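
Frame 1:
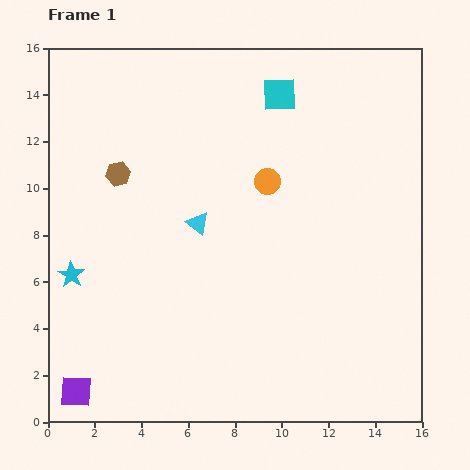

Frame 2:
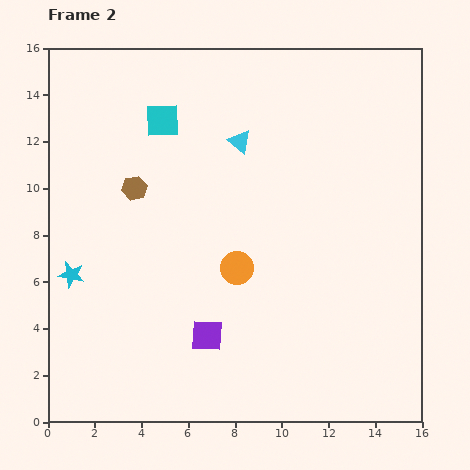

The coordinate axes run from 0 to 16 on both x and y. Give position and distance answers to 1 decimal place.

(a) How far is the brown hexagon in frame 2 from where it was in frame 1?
0.9

The brown hexagon moved from (3.0, 10.6) to (3.7, 10.0), a distance of √(0.7² + 0.6²) ≈ 0.9.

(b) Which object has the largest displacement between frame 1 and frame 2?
the purple square

(moved 6.1; next 5.1)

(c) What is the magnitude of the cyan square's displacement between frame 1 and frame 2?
5.1

The cyan square moved from (9.9, 14.0) to (4.9, 12.9), a distance of √(5.0² + 1.1²) ≈ 5.1.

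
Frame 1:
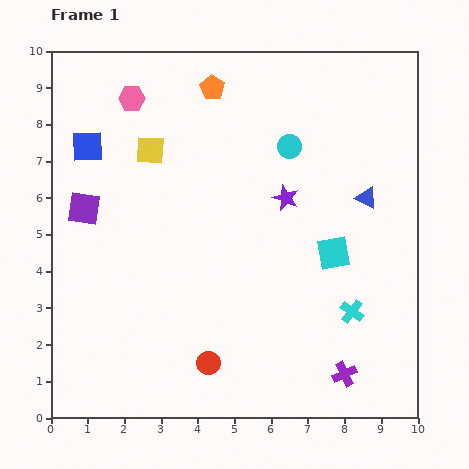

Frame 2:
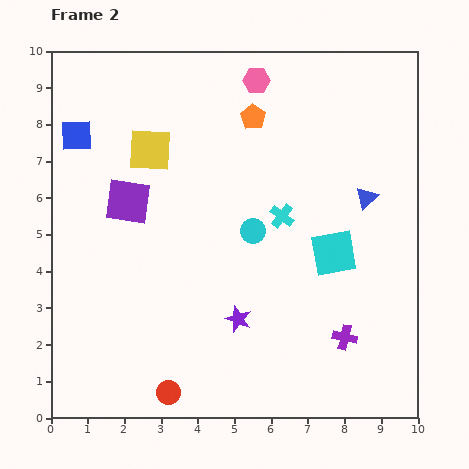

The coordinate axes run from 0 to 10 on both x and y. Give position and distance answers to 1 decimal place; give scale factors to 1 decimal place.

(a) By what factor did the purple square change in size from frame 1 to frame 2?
1.4×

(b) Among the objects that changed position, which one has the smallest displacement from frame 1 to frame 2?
the blue square

(moved 0.4)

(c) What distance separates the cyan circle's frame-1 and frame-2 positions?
2.5

The cyan circle moved from (6.5, 7.4) to (5.5, 5.1), a distance of √(1.0² + 2.3²) ≈ 2.5.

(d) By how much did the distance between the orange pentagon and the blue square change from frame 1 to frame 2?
+1.0

Distance in frame 1: 3.8. Distance in frame 2: 4.8.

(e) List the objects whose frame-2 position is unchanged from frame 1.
the cyan square, the blue triangle, the yellow square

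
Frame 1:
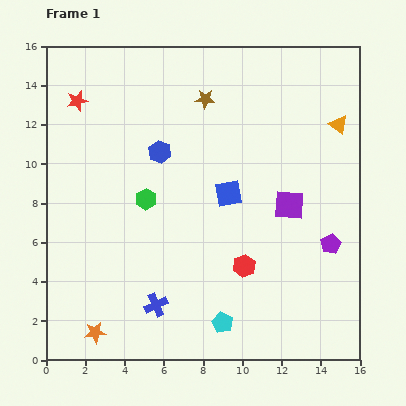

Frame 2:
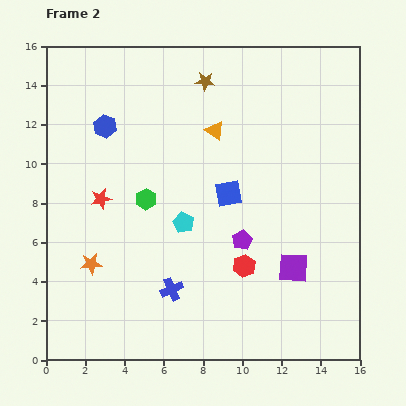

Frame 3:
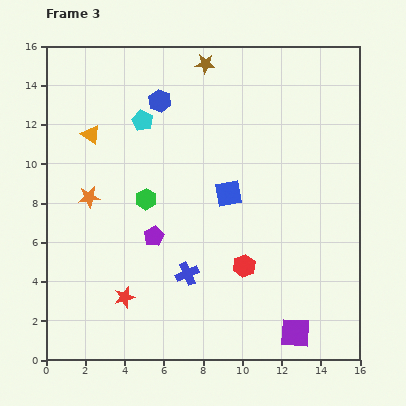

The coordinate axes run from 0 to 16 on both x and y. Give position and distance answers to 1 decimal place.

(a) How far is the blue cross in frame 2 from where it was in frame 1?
1.1

The blue cross moved from (5.6, 2.8) to (6.4, 3.6), a distance of √(0.8² + 0.8²) ≈ 1.1.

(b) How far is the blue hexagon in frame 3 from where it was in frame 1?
2.6

The blue hexagon moved from (5.8, 10.6) to (5.8, 13.2), a distance of √(0.0² + 2.6²) ≈ 2.6.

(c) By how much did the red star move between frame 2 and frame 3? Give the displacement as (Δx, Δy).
(1.2, -5.0)

The red star was at (2.8, 8.2) in frame 2 and (4.0, 3.2) in frame 3.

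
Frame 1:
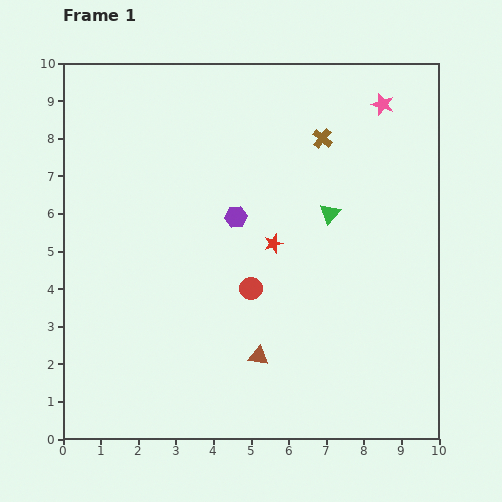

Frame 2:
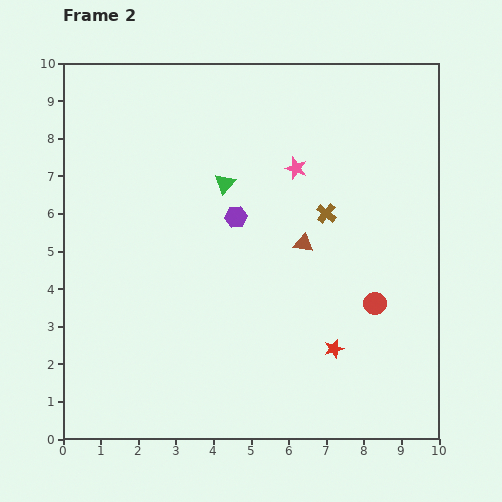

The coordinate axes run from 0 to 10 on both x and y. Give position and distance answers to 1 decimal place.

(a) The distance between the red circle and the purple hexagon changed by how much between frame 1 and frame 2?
+2.5

Distance in frame 1: 1.9. Distance in frame 2: 4.4.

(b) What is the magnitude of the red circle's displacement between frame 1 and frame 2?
3.3

The red circle moved from (5.0, 4.0) to (8.3, 3.6), a distance of √(3.3² + 0.4²) ≈ 3.3.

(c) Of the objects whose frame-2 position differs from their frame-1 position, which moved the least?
the brown cross

(moved 2.0)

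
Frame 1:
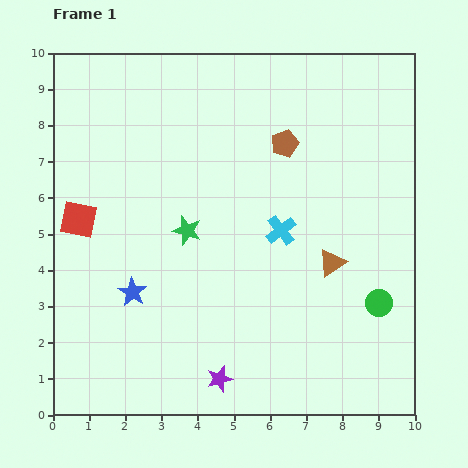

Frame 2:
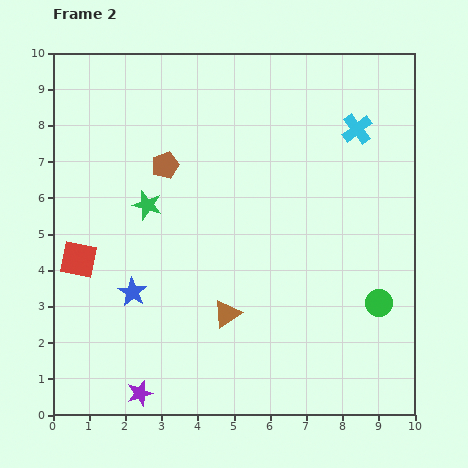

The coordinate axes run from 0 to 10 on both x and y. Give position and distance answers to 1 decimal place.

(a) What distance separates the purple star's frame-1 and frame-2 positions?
2.2

The purple star moved from (4.6, 1.0) to (2.4, 0.6), a distance of √(2.2² + 0.4²) ≈ 2.2.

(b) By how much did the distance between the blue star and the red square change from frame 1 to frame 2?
-0.8

Distance in frame 1: 2.5. Distance in frame 2: 1.7.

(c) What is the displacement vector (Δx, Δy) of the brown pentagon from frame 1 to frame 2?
(-3.3, -0.6)

The brown pentagon was at (6.4, 7.5) in frame 1 and (3.1, 6.9) in frame 2.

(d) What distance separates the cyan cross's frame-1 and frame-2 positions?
3.5

The cyan cross moved from (6.3, 5.1) to (8.4, 7.9), a distance of √(2.1² + 2.8²) ≈ 3.5.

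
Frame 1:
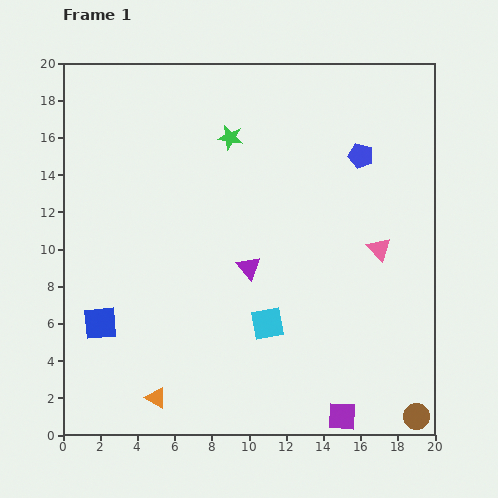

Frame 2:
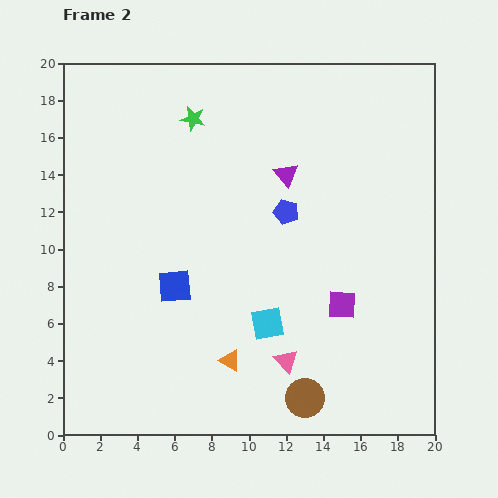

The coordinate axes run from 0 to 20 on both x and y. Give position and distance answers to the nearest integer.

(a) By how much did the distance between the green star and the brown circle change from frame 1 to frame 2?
-2

Distance in frame 1: 18. Distance in frame 2: 16.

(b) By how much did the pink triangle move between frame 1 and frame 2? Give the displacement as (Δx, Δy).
(-5, -6)

The pink triangle was at (17, 10) in frame 1 and (12, 4) in frame 2.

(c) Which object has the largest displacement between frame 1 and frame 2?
the pink triangle

(moved 8; next 6)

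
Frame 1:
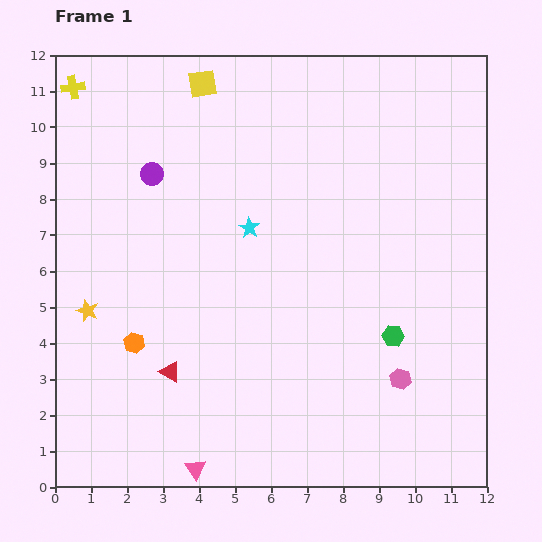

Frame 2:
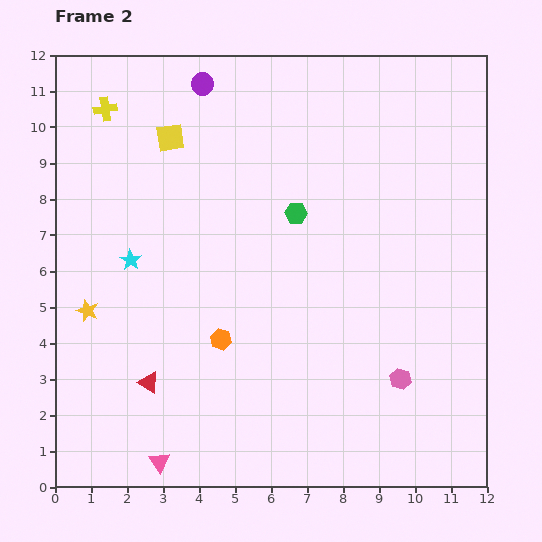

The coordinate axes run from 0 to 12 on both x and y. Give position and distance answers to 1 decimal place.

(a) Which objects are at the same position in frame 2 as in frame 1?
the yellow star, the pink hexagon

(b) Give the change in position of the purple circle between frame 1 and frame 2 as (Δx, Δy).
(1.4, 2.5)

The purple circle was at (2.7, 8.7) in frame 1 and (4.1, 11.2) in frame 2.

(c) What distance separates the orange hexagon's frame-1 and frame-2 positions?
2.4

The orange hexagon moved from (2.2, 4.0) to (4.6, 4.1), a distance of √(2.4² + 0.1²) ≈ 2.4.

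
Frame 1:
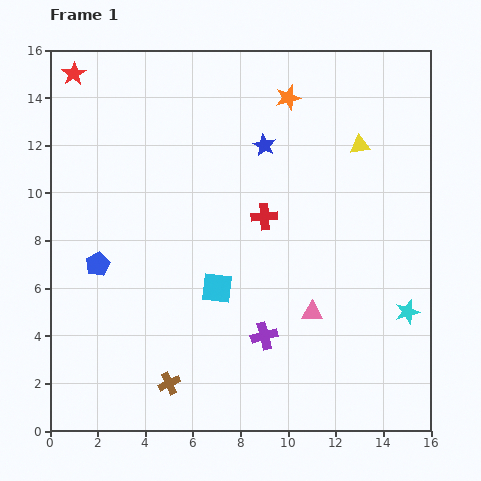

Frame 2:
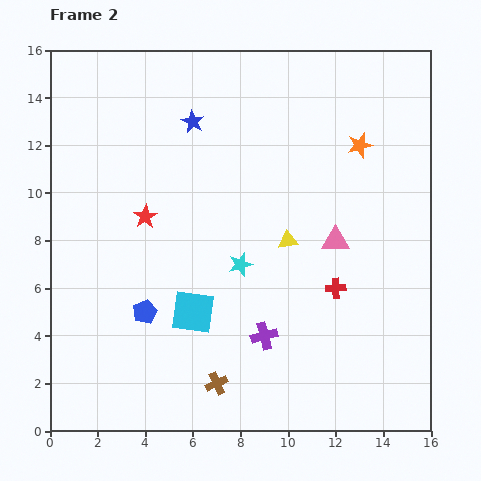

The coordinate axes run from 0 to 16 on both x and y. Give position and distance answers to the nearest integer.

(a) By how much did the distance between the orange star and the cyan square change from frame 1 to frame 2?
+1

Distance in frame 1: 9. Distance in frame 2: 10.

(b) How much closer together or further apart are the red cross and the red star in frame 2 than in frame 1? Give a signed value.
-1

Distance in frame 1: 10. Distance in frame 2: 9.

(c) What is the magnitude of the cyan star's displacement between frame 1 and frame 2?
7

The cyan star moved from (15, 5) to (8, 7), a distance of √(7² + 2²) ≈ 7.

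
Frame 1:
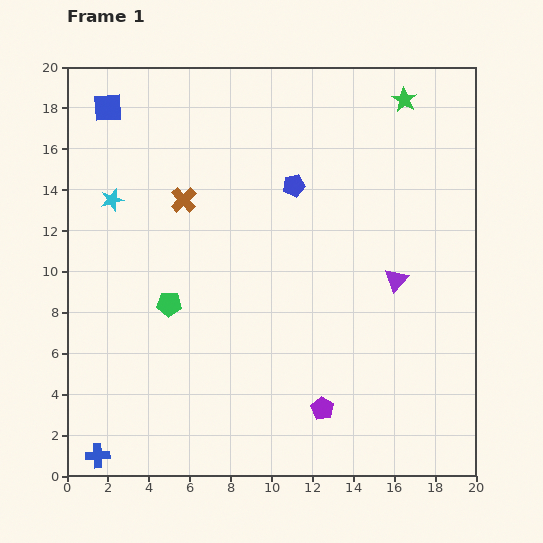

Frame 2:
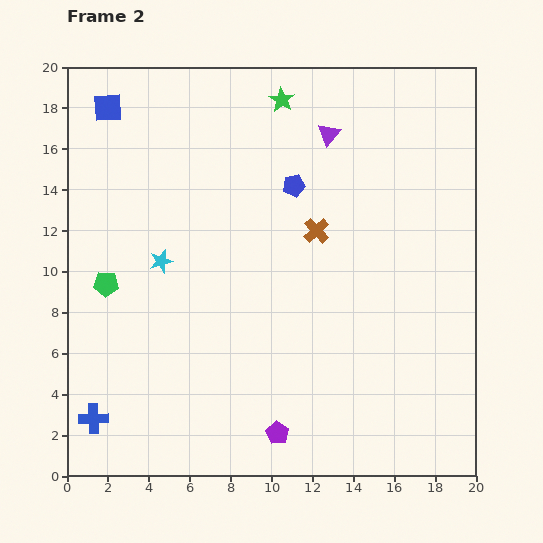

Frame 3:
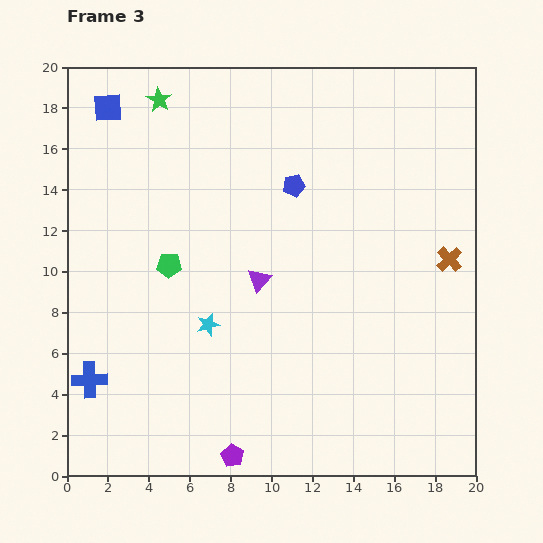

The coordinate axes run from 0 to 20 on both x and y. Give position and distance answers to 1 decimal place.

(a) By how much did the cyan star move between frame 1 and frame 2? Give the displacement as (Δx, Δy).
(2.4, -3.0)

The cyan star was at (2.2, 13.5) in frame 1 and (4.6, 10.5) in frame 2.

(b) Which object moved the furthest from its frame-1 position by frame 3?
the brown cross

(moved 13.3; next 12.0)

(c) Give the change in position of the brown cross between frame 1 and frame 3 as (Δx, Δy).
(13.0, -2.9)

The brown cross was at (5.7, 13.5) in frame 1 and (18.7, 10.6) in frame 3.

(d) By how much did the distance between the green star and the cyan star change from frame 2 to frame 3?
+1.4

Distance in frame 2: 9.9. Distance in frame 3: 11.3.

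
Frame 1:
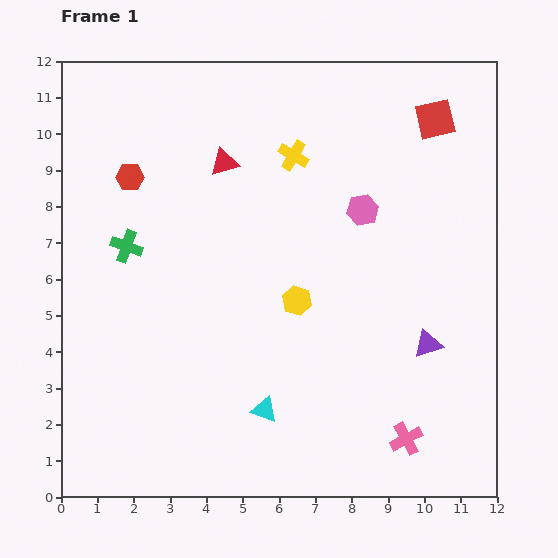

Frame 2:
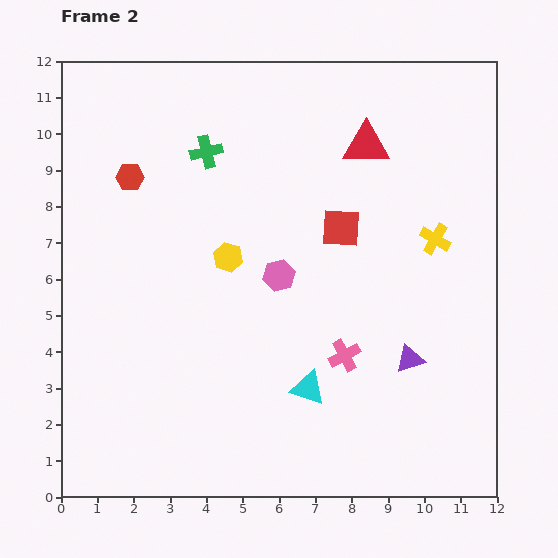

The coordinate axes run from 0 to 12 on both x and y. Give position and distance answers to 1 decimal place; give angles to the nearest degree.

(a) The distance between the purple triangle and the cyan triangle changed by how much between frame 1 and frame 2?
-1.9

Distance in frame 1: 4.8. Distance in frame 2: 2.9.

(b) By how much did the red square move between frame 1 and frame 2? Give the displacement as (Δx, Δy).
(-2.6, -3.0)

The red square was at (10.3, 10.4) in frame 1 and (7.7, 7.4) in frame 2.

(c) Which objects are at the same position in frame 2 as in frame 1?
the red hexagon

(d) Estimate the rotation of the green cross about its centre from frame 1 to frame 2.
33° counter-clockwise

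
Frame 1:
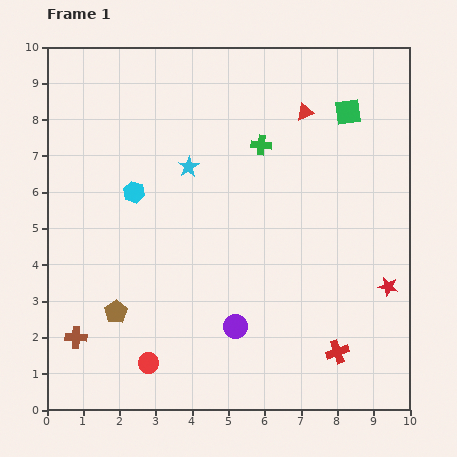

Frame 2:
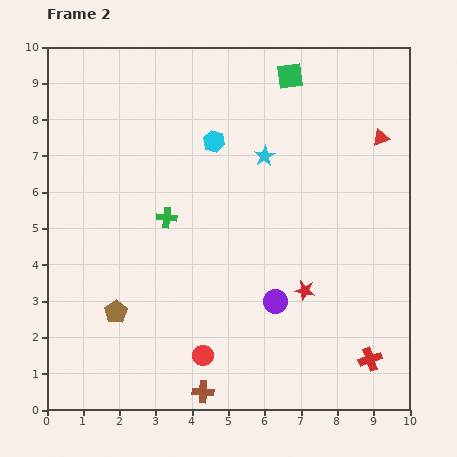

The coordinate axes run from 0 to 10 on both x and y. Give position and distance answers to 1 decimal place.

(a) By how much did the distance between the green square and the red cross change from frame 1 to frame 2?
+1.5

Distance in frame 1: 6.6. Distance in frame 2: 8.1.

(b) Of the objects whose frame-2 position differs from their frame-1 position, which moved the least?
the red cross

(moved 0.9)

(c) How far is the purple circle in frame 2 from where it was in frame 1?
1.3

The purple circle moved from (5.2, 2.3) to (6.3, 3.0), a distance of √(1.1² + 0.7²) ≈ 1.3.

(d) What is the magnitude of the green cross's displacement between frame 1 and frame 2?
3.3

The green cross moved from (5.9, 7.3) to (3.3, 5.3), a distance of √(2.6² + 2.0²) ≈ 3.3.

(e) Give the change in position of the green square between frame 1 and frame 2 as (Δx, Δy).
(-1.6, 1.0)

The green square was at (8.3, 8.2) in frame 1 and (6.7, 9.2) in frame 2.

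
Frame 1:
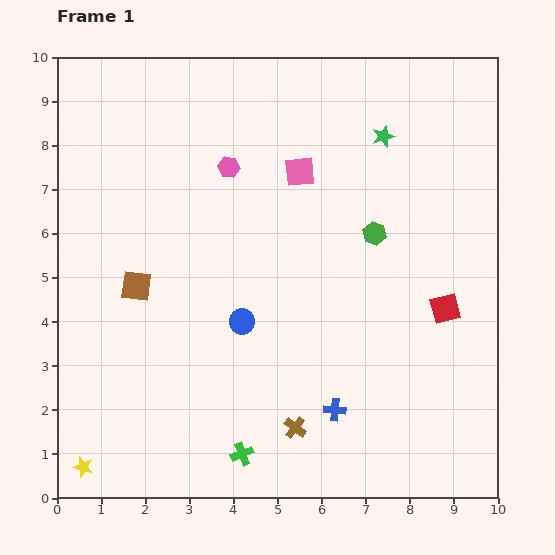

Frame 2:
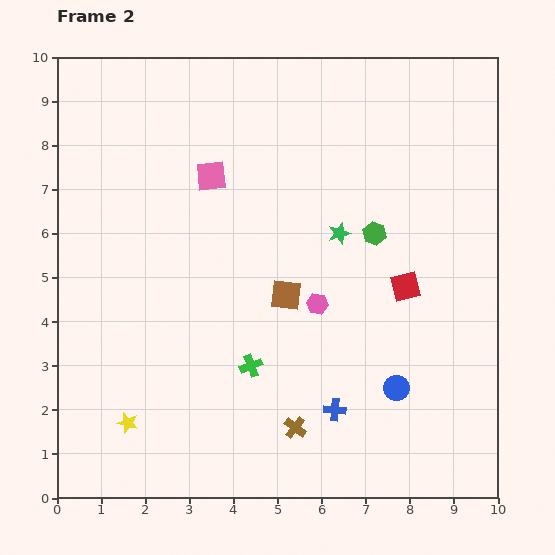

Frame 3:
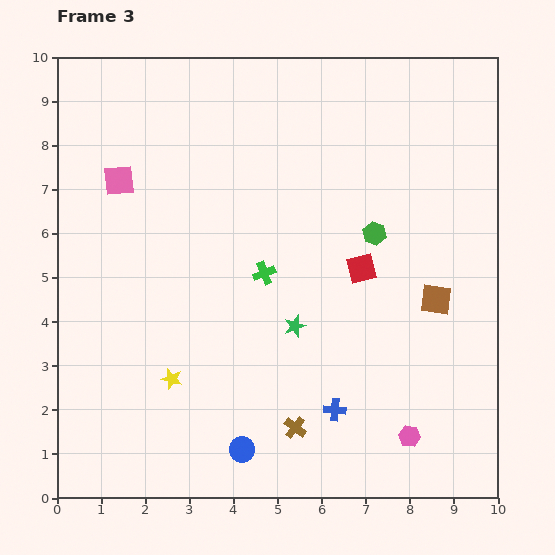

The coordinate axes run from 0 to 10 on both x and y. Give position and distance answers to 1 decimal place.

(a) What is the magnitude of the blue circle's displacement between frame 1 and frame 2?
3.8

The blue circle moved from (4.2, 4.0) to (7.7, 2.5), a distance of √(3.5² + 1.5²) ≈ 3.8.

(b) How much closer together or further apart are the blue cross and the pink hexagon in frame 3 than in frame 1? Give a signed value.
-4.2

Distance in frame 1: 6.0. Distance in frame 3: 1.8.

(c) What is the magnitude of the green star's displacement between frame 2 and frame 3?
2.3

The green star moved from (6.4, 6.0) to (5.4, 3.9), a distance of √(1.0² + 2.1²) ≈ 2.3.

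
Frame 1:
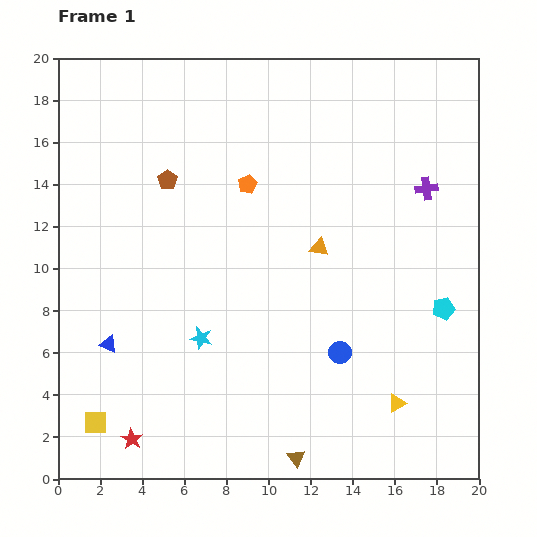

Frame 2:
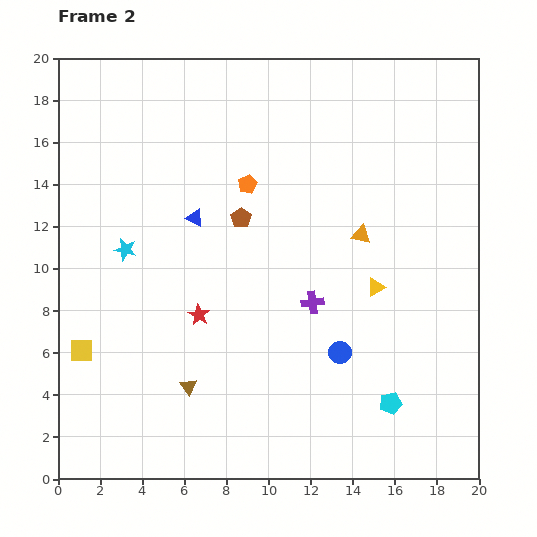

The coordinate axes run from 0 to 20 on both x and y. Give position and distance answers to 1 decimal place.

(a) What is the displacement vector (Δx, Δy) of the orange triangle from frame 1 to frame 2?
(2.0, 0.6)

The orange triangle was at (12.4, 11.0) in frame 1 and (14.4, 11.6) in frame 2.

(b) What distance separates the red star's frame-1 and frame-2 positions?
6.7

The red star moved from (3.5, 1.9) to (6.7, 7.8), a distance of √(3.2² + 5.9²) ≈ 6.7.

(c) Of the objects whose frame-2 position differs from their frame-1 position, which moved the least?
the orange triangle

(moved 2.1)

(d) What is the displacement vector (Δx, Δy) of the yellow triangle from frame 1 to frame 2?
(-1.0, 5.5)

The yellow triangle was at (16.1, 3.6) in frame 1 and (15.1, 9.1) in frame 2.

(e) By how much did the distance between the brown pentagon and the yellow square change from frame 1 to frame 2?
-2.1

Distance in frame 1: 12.0. Distance in frame 2: 9.9.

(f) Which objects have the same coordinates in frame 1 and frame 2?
the blue circle, the orange pentagon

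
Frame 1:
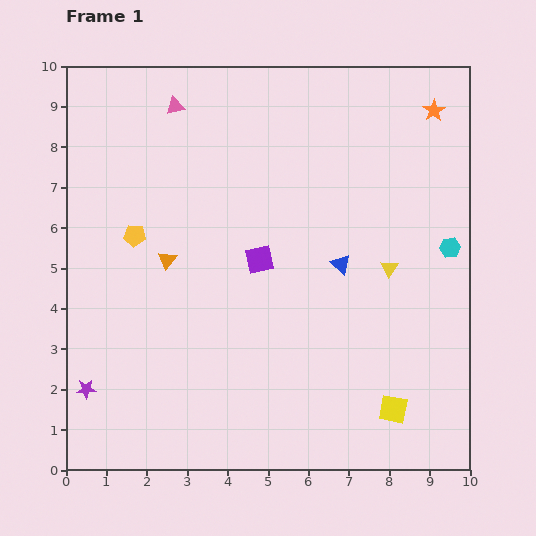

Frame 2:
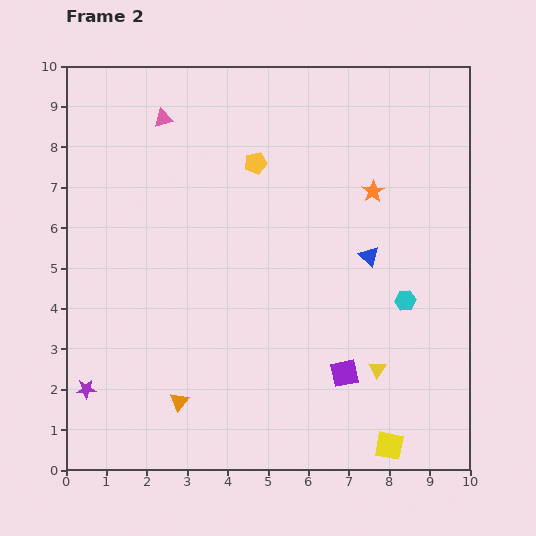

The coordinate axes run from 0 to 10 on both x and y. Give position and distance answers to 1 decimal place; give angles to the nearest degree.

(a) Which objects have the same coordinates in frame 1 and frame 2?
the purple star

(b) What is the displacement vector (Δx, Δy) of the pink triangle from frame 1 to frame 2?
(-0.3, -0.3)

The pink triangle was at (2.7, 9.0) in frame 1 and (2.4, 8.7) in frame 2.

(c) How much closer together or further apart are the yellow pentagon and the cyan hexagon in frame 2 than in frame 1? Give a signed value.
-2.8

Distance in frame 1: 7.8. Distance in frame 2: 5.0.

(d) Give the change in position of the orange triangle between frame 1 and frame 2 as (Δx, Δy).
(0.3, -3.5)

The orange triangle was at (2.5, 5.2) in frame 1 and (2.8, 1.7) in frame 2.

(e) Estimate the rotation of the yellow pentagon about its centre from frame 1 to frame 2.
17° counter-clockwise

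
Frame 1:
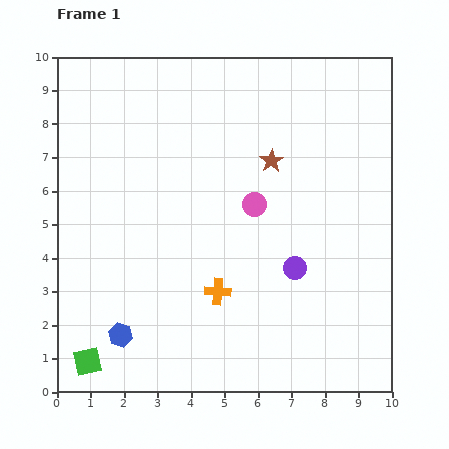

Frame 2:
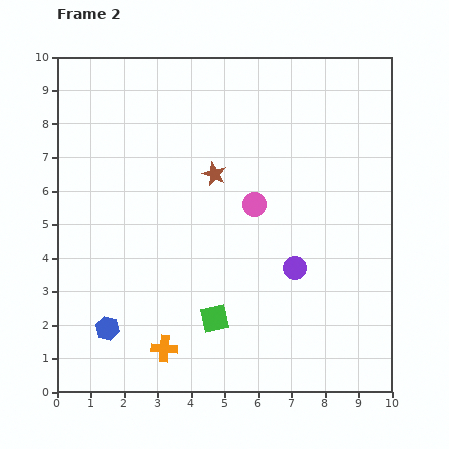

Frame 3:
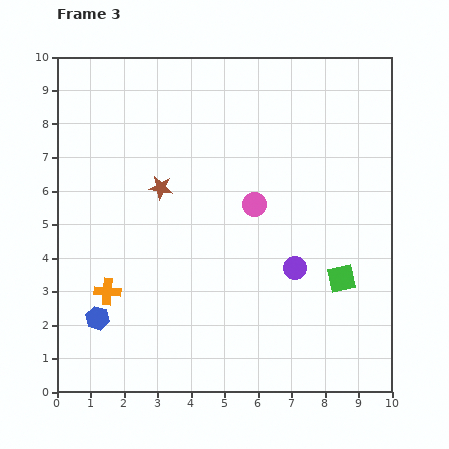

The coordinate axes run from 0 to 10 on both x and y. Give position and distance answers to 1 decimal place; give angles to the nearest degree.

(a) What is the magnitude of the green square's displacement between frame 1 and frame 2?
4.0

The green square moved from (0.9, 0.9) to (4.7, 2.2), a distance of √(3.8² + 1.3²) ≈ 4.0.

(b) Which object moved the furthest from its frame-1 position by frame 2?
the green square

(moved 4.0; next 2.3)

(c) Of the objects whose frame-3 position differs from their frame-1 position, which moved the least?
the blue hexagon

(moved 0.9)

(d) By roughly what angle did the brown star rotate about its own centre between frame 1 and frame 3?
31° counter-clockwise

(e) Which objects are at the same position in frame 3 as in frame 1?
the purple circle, the pink circle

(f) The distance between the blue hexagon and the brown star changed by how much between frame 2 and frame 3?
-1.3

Distance in frame 2: 5.6. Distance in frame 3: 4.3.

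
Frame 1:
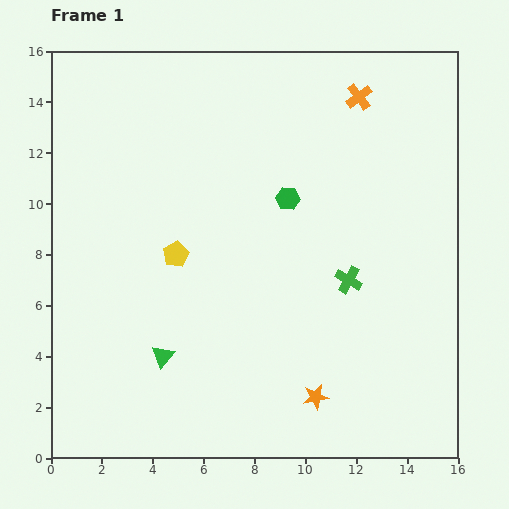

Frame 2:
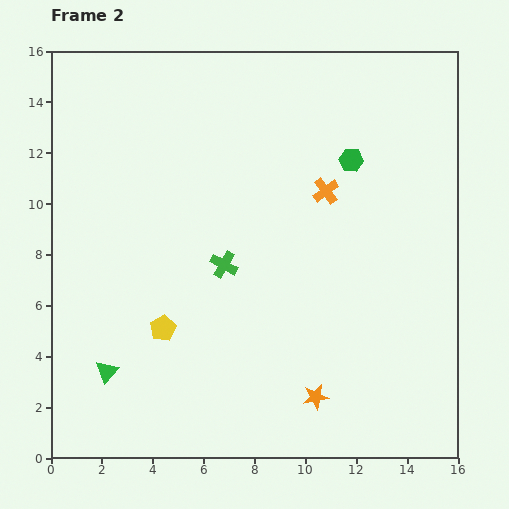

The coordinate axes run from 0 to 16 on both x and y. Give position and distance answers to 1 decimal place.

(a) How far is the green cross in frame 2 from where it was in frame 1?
4.9

The green cross moved from (11.7, 7.0) to (6.8, 7.6), a distance of √(4.9² + 0.6²) ≈ 4.9.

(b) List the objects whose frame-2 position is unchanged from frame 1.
the orange star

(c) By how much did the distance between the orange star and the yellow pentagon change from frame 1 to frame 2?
-1.2

Distance in frame 1: 7.8. Distance in frame 2: 6.6.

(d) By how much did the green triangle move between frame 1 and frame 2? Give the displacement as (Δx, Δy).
(-2.2, -0.6)

The green triangle was at (4.4, 4.0) in frame 1 and (2.2, 3.4) in frame 2.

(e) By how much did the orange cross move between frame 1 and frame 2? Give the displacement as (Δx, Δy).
(-1.3, -3.7)

The orange cross was at (12.1, 14.2) in frame 1 and (10.8, 10.5) in frame 2.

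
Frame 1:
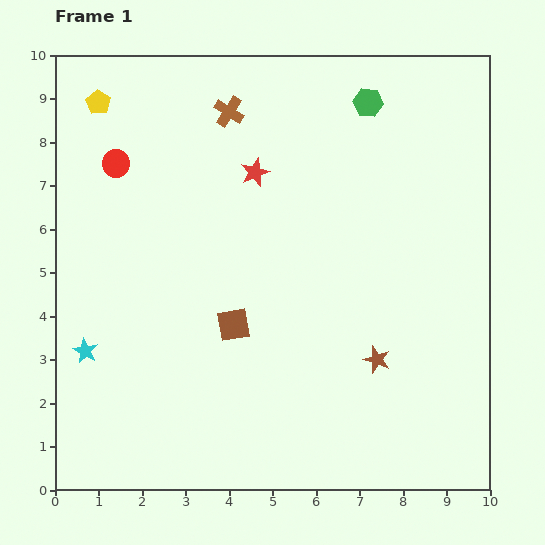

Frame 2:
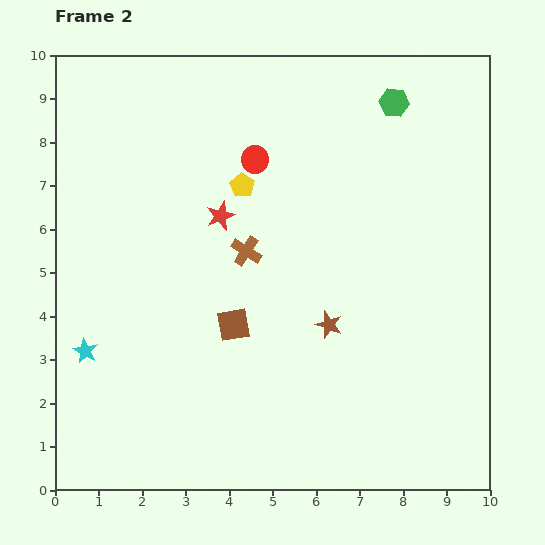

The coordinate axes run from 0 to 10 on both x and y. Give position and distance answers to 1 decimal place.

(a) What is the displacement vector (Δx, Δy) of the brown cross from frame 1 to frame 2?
(0.4, -3.2)

The brown cross was at (4.0, 8.7) in frame 1 and (4.4, 5.5) in frame 2.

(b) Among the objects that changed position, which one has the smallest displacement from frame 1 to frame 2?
the green hexagon

(moved 0.6)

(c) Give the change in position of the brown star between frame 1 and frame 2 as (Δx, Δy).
(-1.1, 0.8)

The brown star was at (7.4, 3.0) in frame 1 and (6.3, 3.8) in frame 2.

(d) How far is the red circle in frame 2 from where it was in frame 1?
3.2

The red circle moved from (1.4, 7.5) to (4.6, 7.6), a distance of √(3.2² + 0.1²) ≈ 3.2.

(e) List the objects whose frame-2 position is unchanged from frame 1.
the brown square, the cyan star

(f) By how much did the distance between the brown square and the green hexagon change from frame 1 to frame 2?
+0.3

Distance in frame 1: 6.0. Distance in frame 2: 6.3.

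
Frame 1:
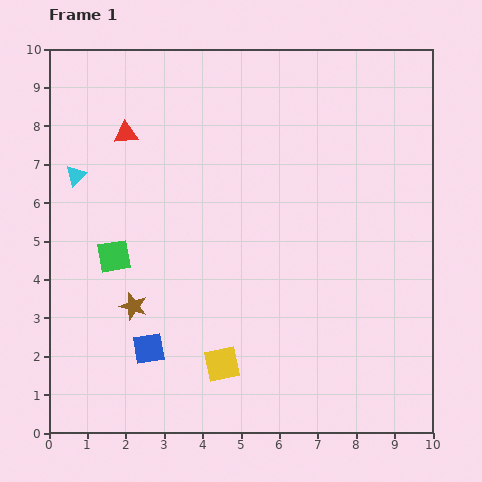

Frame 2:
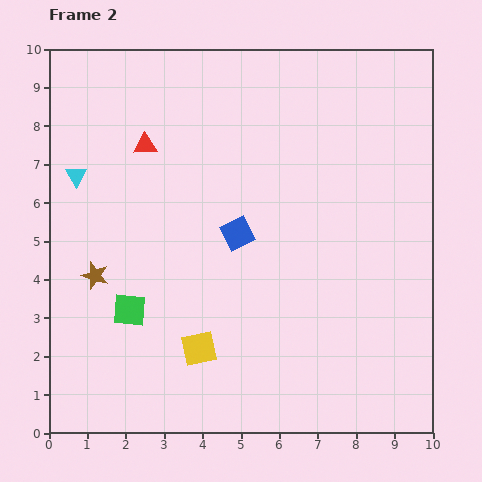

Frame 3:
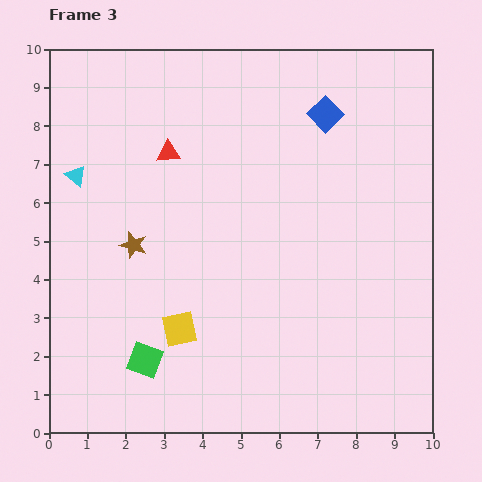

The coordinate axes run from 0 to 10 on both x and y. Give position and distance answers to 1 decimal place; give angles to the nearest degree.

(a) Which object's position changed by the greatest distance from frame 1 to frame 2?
the blue square

(moved 3.8; next 1.5)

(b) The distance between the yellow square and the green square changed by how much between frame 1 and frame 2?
-1.9

Distance in frame 1: 4.0. Distance in frame 2: 2.1.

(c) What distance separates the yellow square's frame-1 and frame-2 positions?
0.7

The yellow square moved from (4.5, 1.8) to (3.9, 2.2), a distance of √(0.6² + 0.4²) ≈ 0.7.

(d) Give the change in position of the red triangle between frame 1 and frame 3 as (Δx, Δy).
(1.1, -0.5)

The red triangle was at (2.0, 7.8) in frame 1 and (3.1, 7.3) in frame 3.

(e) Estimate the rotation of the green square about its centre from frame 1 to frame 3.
30° clockwise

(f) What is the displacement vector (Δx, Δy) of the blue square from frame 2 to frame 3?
(2.3, 3.1)

The blue square was at (4.9, 5.2) in frame 2 and (7.2, 8.3) in frame 3.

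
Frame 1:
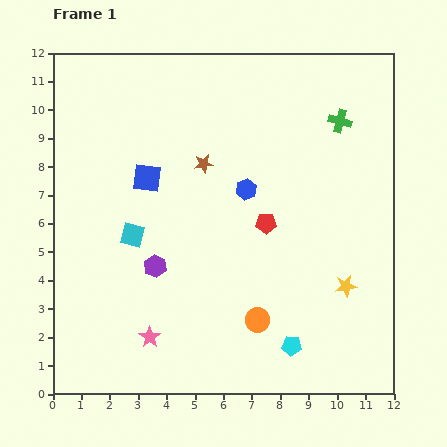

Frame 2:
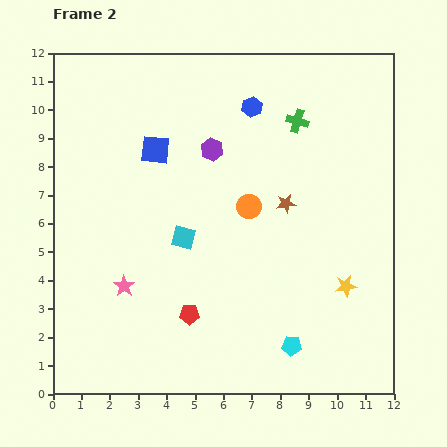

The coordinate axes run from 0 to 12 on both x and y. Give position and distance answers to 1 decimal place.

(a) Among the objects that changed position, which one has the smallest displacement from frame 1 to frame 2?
the blue square

(moved 1.0)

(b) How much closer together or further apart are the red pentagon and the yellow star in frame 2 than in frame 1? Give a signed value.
+2.0

Distance in frame 1: 3.6. Distance in frame 2: 5.6.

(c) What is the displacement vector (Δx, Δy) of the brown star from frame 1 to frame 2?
(2.9, -1.4)

The brown star was at (5.3, 8.1) in frame 1 and (8.2, 6.7) in frame 2.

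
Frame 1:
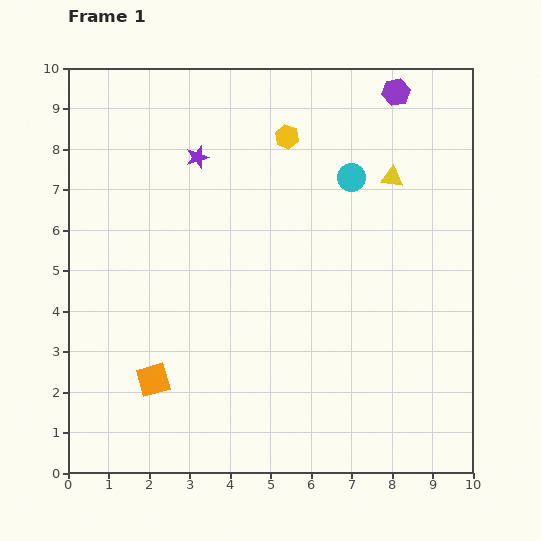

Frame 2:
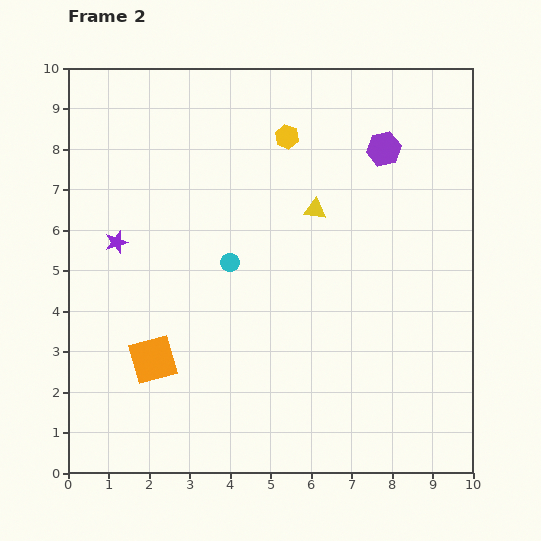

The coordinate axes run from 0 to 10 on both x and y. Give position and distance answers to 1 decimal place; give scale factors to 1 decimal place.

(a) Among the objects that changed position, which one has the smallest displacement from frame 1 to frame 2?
the orange square

(moved 0.5)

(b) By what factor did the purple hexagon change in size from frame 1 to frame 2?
1.3×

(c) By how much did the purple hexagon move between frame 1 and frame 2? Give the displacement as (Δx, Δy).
(-0.3, -1.4)

The purple hexagon was at (8.1, 9.4) in frame 1 and (7.8, 8.0) in frame 2.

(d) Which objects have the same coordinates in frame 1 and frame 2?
the yellow hexagon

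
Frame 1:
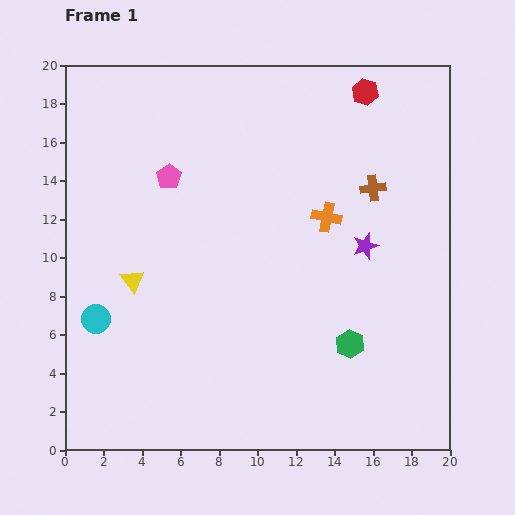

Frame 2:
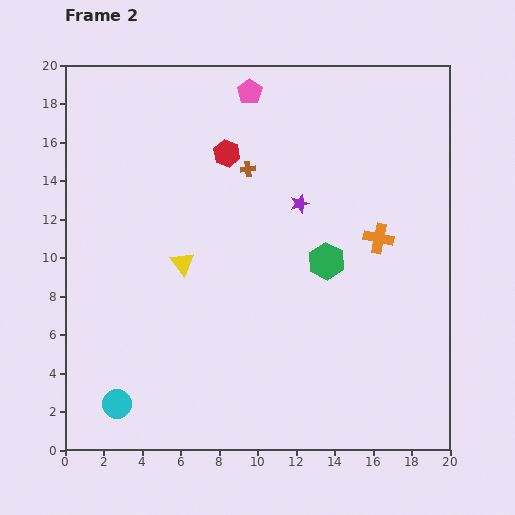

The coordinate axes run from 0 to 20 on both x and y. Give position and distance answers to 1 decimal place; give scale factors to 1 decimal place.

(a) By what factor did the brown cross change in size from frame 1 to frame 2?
0.6×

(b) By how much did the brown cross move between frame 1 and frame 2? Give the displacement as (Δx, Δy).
(-6.5, 1.0)

The brown cross was at (16.0, 13.6) in frame 1 and (9.5, 14.6) in frame 2.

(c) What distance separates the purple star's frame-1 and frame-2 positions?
4.0

The purple star moved from (15.6, 10.6) to (12.2, 12.8), a distance of √(3.4² + 2.2²) ≈ 4.0.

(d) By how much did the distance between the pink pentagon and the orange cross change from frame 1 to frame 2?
+1.6

Distance in frame 1: 8.5. Distance in frame 2: 10.1.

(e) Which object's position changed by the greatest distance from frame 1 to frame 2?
the red hexagon

(moved 7.9; next 6.6)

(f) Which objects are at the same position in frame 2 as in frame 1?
none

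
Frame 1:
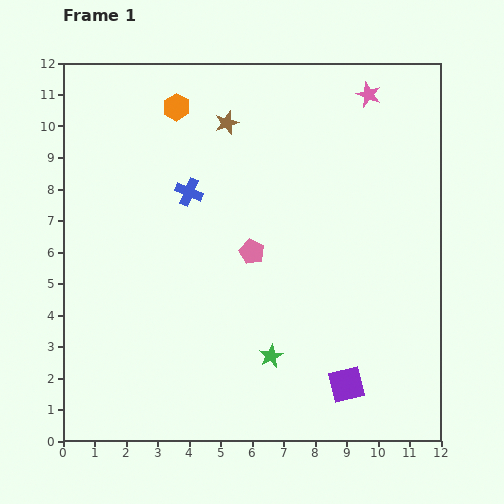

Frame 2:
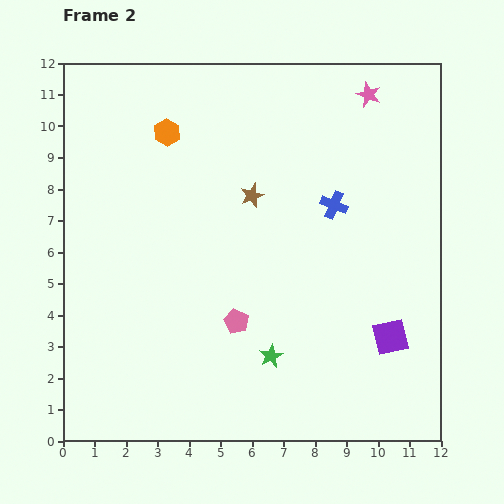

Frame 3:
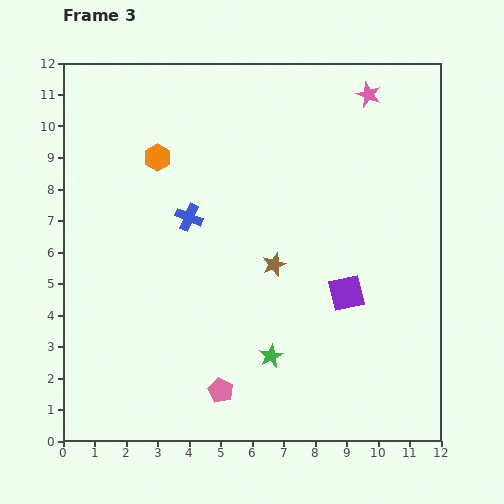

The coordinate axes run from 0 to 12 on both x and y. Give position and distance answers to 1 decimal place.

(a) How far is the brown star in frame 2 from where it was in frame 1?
2.4

The brown star moved from (5.2, 10.1) to (6.0, 7.8), a distance of √(0.8² + 2.3²) ≈ 2.4.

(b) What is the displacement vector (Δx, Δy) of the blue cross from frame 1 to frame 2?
(4.6, -0.4)

The blue cross was at (4.0, 7.9) in frame 1 and (8.6, 7.5) in frame 2.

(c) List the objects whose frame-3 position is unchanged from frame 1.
the green star, the pink star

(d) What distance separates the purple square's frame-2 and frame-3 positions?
2.0

The purple square moved from (10.4, 3.3) to (9.0, 4.7), a distance of √(1.4² + 1.4²) ≈ 2.0.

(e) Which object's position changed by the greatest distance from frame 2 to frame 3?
the blue cross

(moved 4.6; next 2.3)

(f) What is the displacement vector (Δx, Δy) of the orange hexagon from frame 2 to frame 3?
(-0.3, -0.8)

The orange hexagon was at (3.3, 9.8) in frame 2 and (3.0, 9.0) in frame 3.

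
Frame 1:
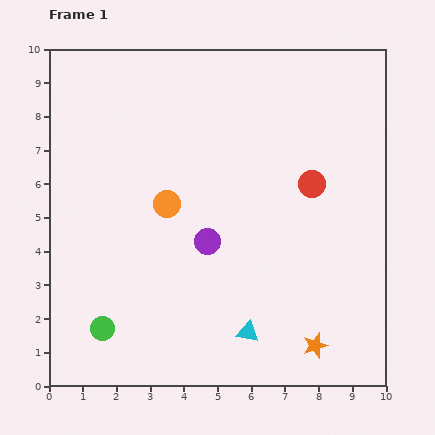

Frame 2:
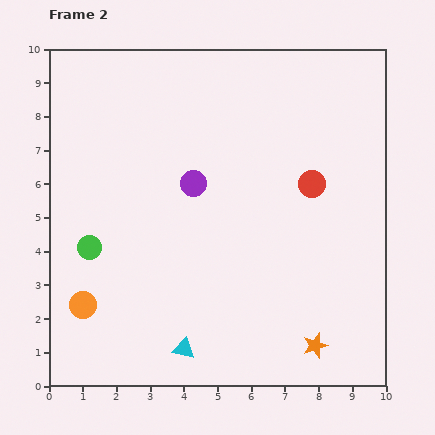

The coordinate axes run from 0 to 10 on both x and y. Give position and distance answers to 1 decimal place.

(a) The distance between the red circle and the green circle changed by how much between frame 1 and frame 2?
-0.6

Distance in frame 1: 7.5. Distance in frame 2: 6.9.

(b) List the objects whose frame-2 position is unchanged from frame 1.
the red circle, the orange star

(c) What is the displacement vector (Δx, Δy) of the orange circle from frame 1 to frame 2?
(-2.5, -3.0)

The orange circle was at (3.5, 5.4) in frame 1 and (1.0, 2.4) in frame 2.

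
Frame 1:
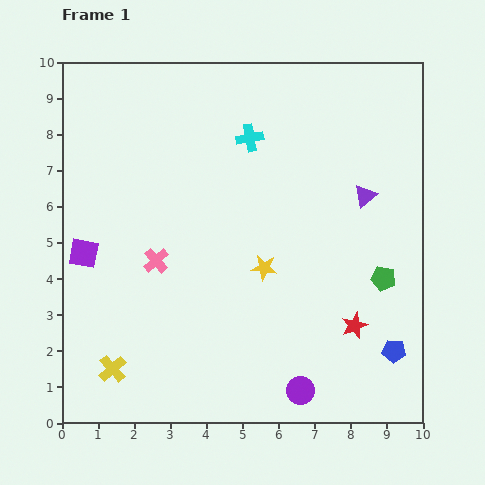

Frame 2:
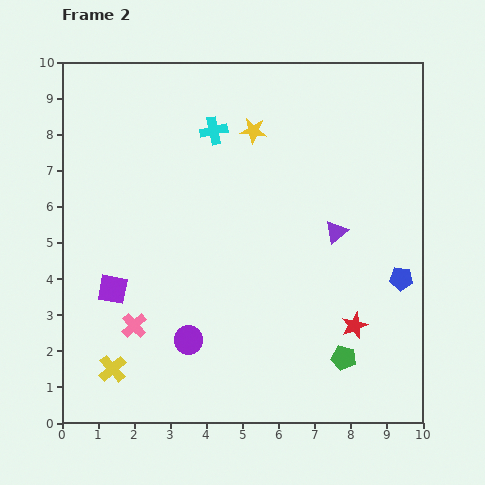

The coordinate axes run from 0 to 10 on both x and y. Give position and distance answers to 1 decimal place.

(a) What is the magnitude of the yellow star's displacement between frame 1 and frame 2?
3.8

The yellow star moved from (5.6, 4.3) to (5.3, 8.1), a distance of √(0.3² + 3.8²) ≈ 3.8.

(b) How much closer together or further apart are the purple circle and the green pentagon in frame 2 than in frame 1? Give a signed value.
+0.4

Distance in frame 1: 3.9. Distance in frame 2: 4.3.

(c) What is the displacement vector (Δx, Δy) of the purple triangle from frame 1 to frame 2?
(-0.8, -1.0)

The purple triangle was at (8.4, 6.3) in frame 1 and (7.6, 5.3) in frame 2.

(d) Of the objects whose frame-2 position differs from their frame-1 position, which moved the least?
the cyan cross

(moved 1.0)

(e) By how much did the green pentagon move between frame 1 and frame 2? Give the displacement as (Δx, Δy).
(-1.1, -2.2)

The green pentagon was at (8.9, 4.0) in frame 1 and (7.8, 1.8) in frame 2.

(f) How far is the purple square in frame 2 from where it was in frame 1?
1.3

The purple square moved from (0.6, 4.7) to (1.4, 3.7), a distance of √(0.8² + 1.0²) ≈ 1.3.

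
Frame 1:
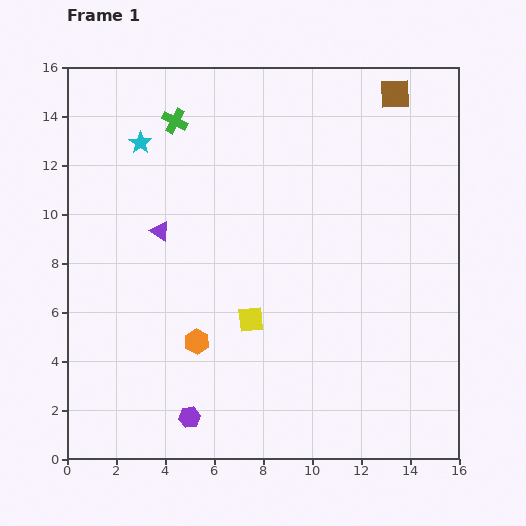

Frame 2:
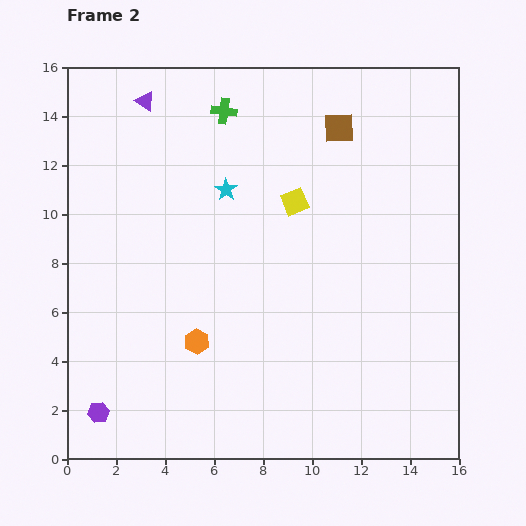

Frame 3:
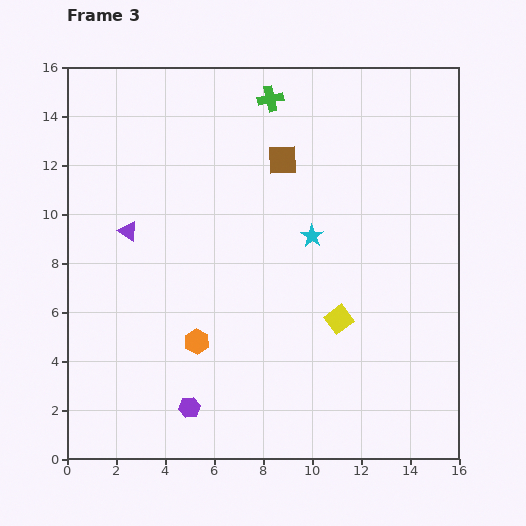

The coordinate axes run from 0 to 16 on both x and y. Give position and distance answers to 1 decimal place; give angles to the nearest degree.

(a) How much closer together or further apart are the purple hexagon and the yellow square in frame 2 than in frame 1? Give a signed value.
+7.0

Distance in frame 1: 4.7. Distance in frame 2: 11.7.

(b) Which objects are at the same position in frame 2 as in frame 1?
the orange hexagon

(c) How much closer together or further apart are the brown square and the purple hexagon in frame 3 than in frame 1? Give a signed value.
-4.8

Distance in frame 1: 15.6. Distance in frame 3: 10.8.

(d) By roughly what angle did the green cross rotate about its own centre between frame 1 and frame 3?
39° counter-clockwise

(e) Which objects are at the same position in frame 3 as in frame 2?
the orange hexagon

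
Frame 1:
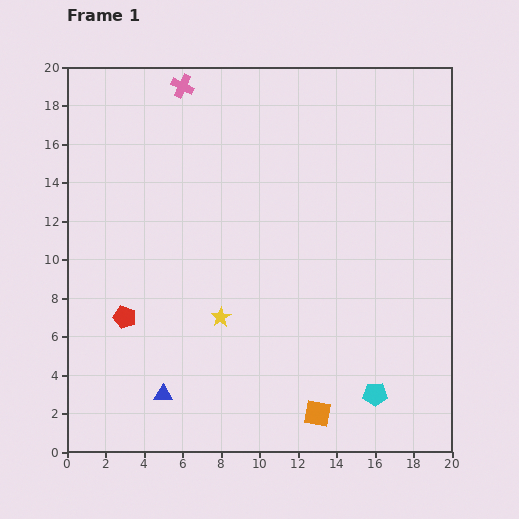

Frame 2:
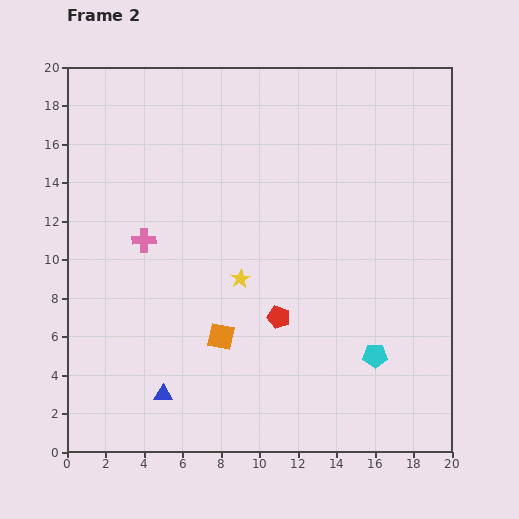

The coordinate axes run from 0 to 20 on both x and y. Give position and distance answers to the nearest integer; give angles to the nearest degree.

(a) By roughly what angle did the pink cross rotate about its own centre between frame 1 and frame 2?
27° counter-clockwise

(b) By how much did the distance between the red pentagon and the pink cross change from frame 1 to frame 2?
-4

Distance in frame 1: 12. Distance in frame 2: 8.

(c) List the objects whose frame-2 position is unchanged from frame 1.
the blue triangle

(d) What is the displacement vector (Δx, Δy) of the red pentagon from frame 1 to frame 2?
(8, 0)

The red pentagon was at (3, 7) in frame 1 and (11, 7) in frame 2.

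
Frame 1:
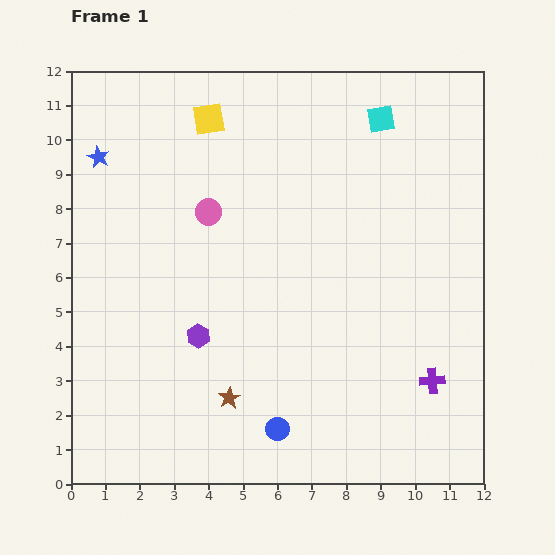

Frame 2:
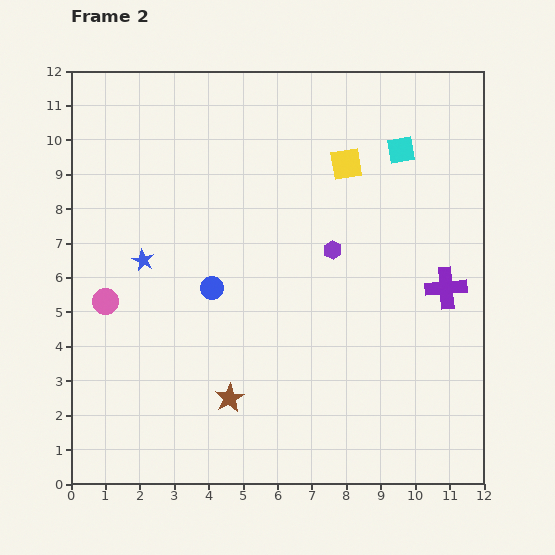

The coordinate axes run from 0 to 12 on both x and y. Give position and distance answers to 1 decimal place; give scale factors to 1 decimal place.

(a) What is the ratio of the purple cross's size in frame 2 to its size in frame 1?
1.6×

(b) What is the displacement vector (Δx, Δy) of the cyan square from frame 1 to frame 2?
(0.6, -0.9)

The cyan square was at (9.0, 10.6) in frame 1 and (9.6, 9.7) in frame 2.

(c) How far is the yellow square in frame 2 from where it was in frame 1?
4.2

The yellow square moved from (4.0, 10.6) to (8.0, 9.3), a distance of √(4.0² + 1.3²) ≈ 4.2.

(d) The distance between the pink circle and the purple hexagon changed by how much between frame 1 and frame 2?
+3.2

Distance in frame 1: 3.6. Distance in frame 2: 6.8.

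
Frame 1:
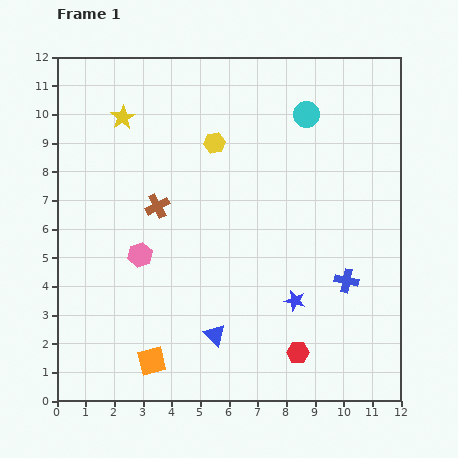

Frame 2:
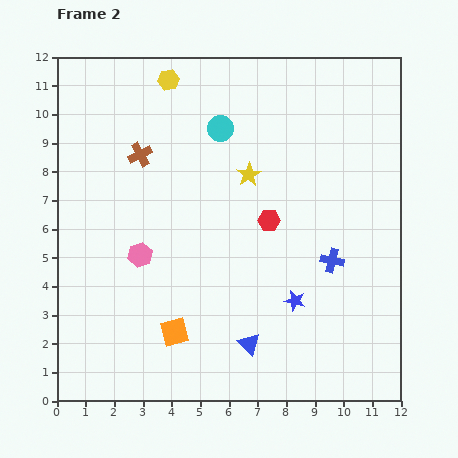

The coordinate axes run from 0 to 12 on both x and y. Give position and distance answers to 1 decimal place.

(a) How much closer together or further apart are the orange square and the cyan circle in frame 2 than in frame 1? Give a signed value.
-2.9

Distance in frame 1: 10.2. Distance in frame 2: 7.3.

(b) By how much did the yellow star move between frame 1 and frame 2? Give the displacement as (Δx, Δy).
(4.4, -2.0)

The yellow star was at (2.3, 9.9) in frame 1 and (6.7, 7.9) in frame 2.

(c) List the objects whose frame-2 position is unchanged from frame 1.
the blue star, the pink hexagon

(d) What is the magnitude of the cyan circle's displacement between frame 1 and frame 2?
3.0

The cyan circle moved from (8.7, 10.0) to (5.7, 9.5), a distance of √(3.0² + 0.5²) ≈ 3.0.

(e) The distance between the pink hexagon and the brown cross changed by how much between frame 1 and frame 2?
+1.7

Distance in frame 1: 1.8. Distance in frame 2: 3.5.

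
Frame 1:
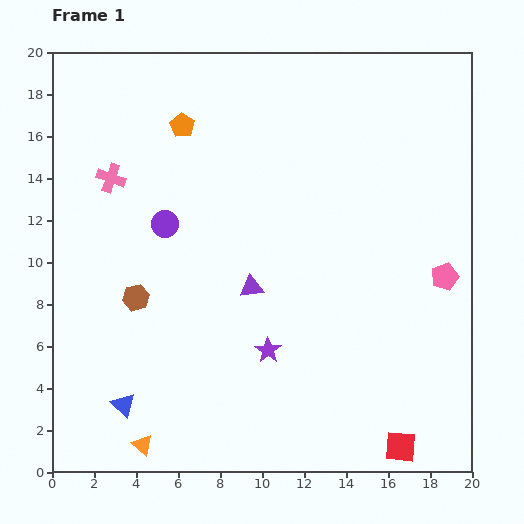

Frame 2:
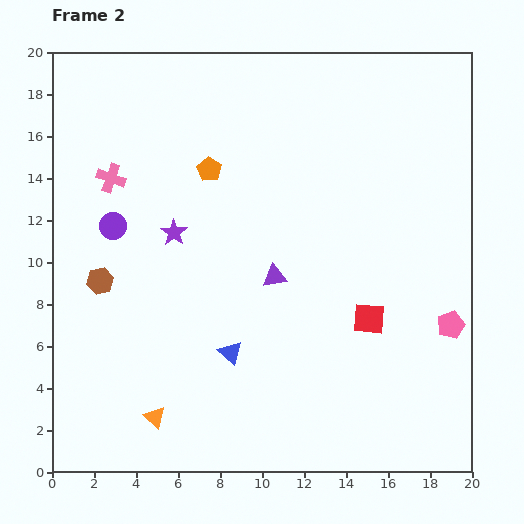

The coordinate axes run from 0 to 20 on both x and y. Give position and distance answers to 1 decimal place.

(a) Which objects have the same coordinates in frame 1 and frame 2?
the pink cross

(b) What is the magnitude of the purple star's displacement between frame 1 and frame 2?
7.2

The purple star moved from (10.3, 5.8) to (5.8, 11.4), a distance of √(4.5² + 5.6²) ≈ 7.2.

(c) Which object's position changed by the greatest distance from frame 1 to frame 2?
the purple star

(moved 7.2; next 6.3)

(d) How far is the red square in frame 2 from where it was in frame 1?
6.3

The red square moved from (16.6, 1.2) to (15.1, 7.3), a distance of √(1.5² + 6.1²) ≈ 6.3.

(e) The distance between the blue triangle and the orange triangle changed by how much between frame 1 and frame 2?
+2.7

Distance in frame 1: 2.1. Distance in frame 2: 4.8.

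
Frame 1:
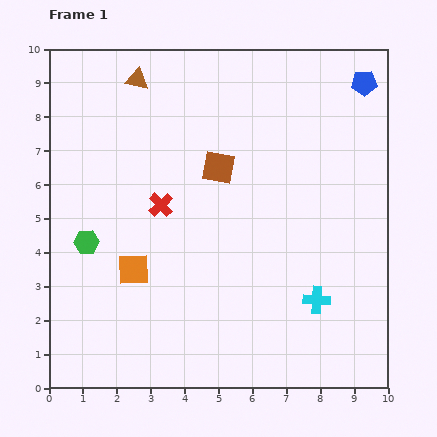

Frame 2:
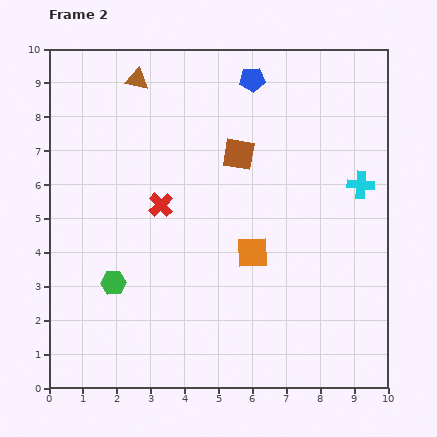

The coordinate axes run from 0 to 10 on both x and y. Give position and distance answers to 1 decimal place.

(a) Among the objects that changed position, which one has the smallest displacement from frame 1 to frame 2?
the brown square

(moved 0.7)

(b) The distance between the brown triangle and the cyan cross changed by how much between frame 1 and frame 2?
-1.1

Distance in frame 1: 8.4. Distance in frame 2: 7.3.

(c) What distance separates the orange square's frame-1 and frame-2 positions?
3.5

The orange square moved from (2.5, 3.5) to (6.0, 4.0), a distance of √(3.5² + 0.5²) ≈ 3.5.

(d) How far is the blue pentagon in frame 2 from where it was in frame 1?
3.3

The blue pentagon moved from (9.3, 9.0) to (6.0, 9.1), a distance of √(3.3² + 0.1²) ≈ 3.3.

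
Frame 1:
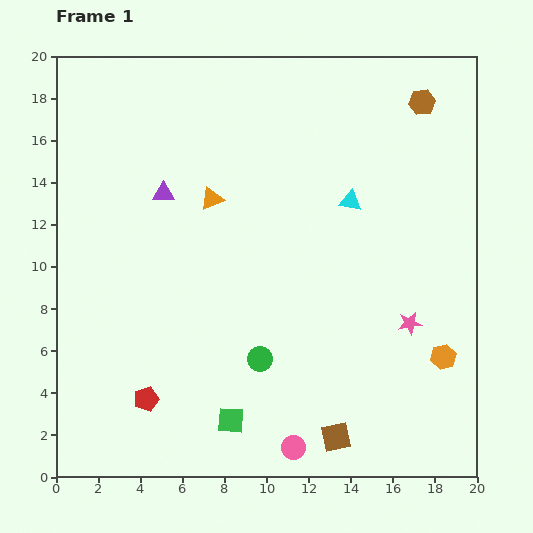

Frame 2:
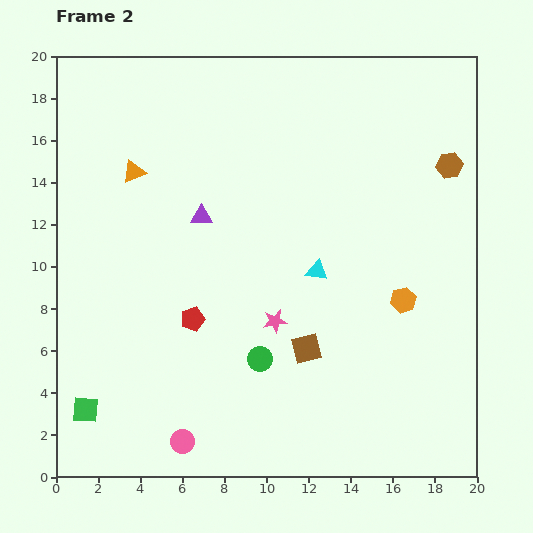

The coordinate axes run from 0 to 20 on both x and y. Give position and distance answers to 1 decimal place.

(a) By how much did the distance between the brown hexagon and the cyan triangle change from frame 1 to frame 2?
+2.2

Distance in frame 1: 5.8. Distance in frame 2: 8.0.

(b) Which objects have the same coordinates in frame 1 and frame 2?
the green circle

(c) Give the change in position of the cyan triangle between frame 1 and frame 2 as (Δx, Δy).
(-1.6, -3.3)

The cyan triangle was at (14.0, 13.1) in frame 1 and (12.4, 9.8) in frame 2.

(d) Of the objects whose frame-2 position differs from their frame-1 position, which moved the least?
the purple triangle

(moved 2.1)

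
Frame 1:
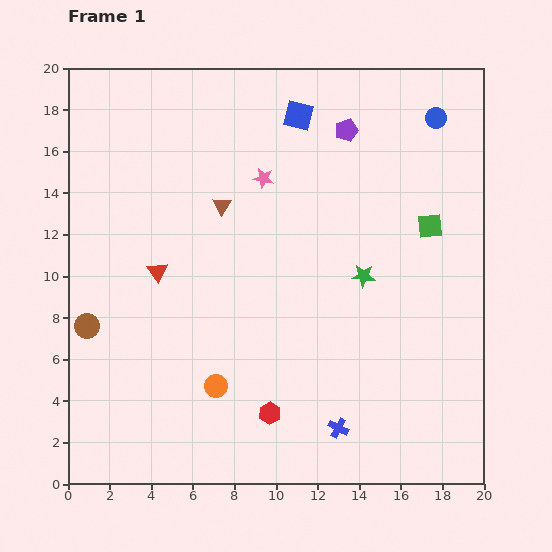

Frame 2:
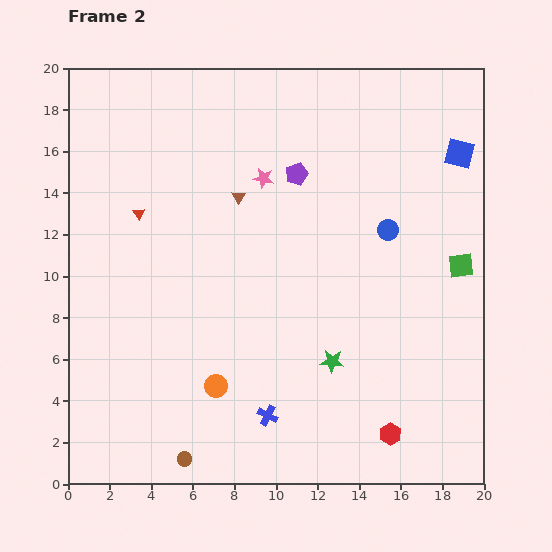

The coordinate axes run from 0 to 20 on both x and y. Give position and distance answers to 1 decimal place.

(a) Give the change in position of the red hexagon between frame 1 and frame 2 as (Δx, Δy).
(5.8, -1.0)

The red hexagon was at (9.7, 3.4) in frame 1 and (15.5, 2.4) in frame 2.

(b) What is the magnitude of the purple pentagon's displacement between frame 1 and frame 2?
3.2

The purple pentagon moved from (13.4, 17.0) to (11.0, 14.9), a distance of √(2.4² + 2.1²) ≈ 3.2.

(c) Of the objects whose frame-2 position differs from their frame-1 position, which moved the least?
the brown triangle

(moved 0.9)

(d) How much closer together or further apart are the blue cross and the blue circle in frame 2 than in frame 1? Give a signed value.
-5.0

Distance in frame 1: 15.6. Distance in frame 2: 10.6.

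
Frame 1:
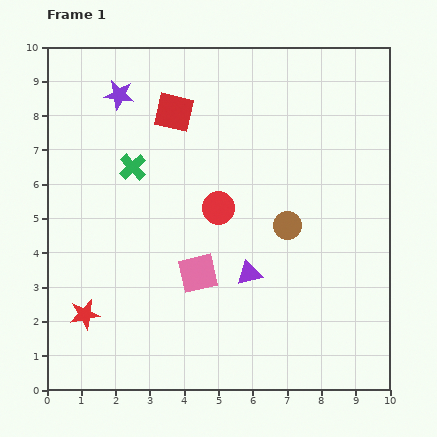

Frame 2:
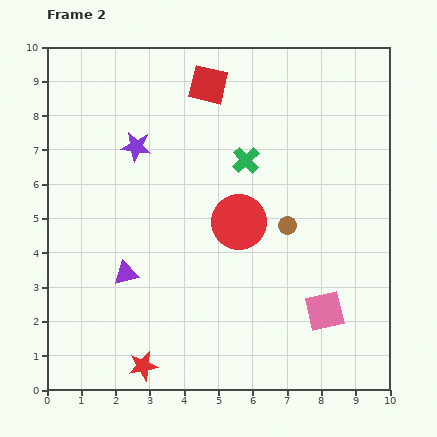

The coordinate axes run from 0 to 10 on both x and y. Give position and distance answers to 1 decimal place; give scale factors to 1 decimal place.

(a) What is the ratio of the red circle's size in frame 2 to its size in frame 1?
1.7×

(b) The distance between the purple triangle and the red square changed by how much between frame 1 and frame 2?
+0.8

Distance in frame 1: 5.2. Distance in frame 2: 6.0.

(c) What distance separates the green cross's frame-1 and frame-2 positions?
3.3

The green cross moved from (2.5, 6.5) to (5.8, 6.7), a distance of √(3.3² + 0.2²) ≈ 3.3.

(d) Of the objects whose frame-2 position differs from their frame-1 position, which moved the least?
the red circle

(moved 0.7)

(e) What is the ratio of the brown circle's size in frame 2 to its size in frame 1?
0.6×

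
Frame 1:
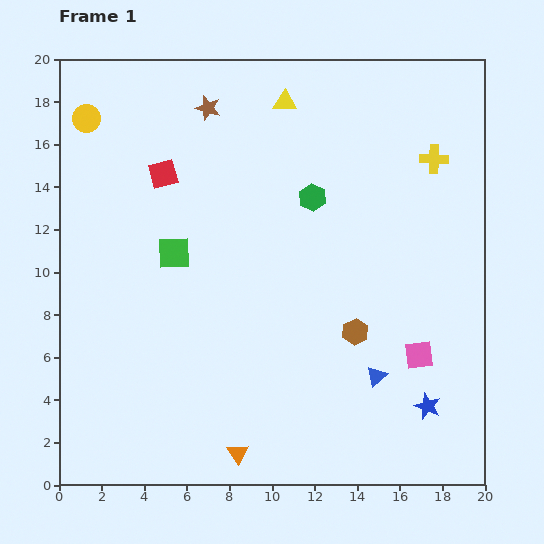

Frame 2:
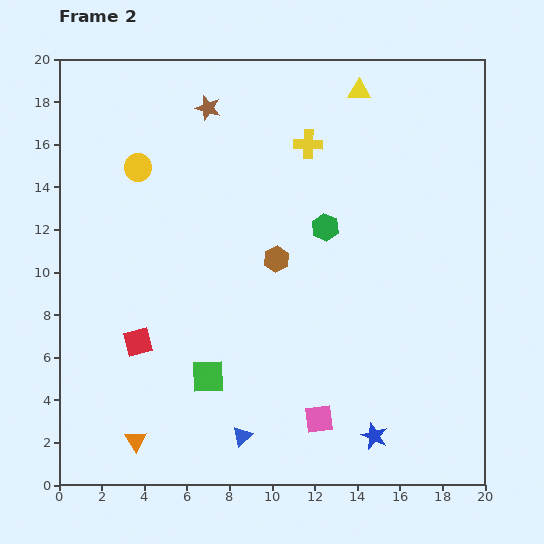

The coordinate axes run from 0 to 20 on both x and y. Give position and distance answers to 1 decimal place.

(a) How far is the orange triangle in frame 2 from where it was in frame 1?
4.8

The orange triangle moved from (8.4, 1.5) to (3.6, 2.1), a distance of √(4.8² + 0.6²) ≈ 4.8.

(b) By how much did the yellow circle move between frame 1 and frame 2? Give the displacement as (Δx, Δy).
(2.4, -2.3)

The yellow circle was at (1.3, 17.2) in frame 1 and (3.7, 14.9) in frame 2.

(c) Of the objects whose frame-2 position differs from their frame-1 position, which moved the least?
the green hexagon

(moved 1.5)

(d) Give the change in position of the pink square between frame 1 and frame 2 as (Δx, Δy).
(-4.7, -3.0)

The pink square was at (16.9, 6.1) in frame 1 and (12.2, 3.1) in frame 2.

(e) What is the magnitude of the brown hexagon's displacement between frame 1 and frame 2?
5.0

The brown hexagon moved from (13.9, 7.2) to (10.2, 10.6), a distance of √(3.7² + 3.4²) ≈ 5.0.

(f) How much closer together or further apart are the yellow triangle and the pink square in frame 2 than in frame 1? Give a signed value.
+2.0

Distance in frame 1: 13.5. Distance in frame 2: 15.5.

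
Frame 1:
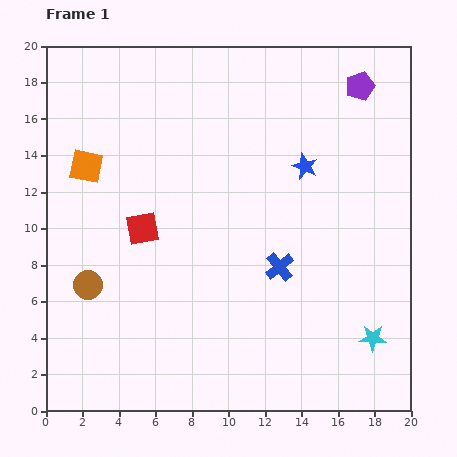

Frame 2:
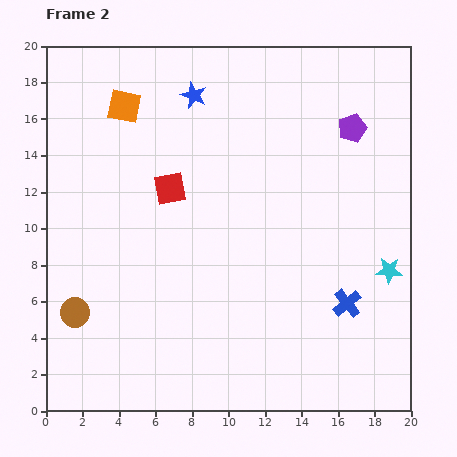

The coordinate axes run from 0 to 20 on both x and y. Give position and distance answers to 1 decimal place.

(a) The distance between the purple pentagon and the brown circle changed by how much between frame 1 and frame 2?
-0.3

Distance in frame 1: 18.5. Distance in frame 2: 18.2.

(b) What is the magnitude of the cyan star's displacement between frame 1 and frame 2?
3.8

The cyan star moved from (17.9, 4.0) to (18.8, 7.7), a distance of √(0.9² + 3.7²) ≈ 3.8.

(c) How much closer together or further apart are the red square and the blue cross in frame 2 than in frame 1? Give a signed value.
+3.8

Distance in frame 1: 7.8. Distance in frame 2: 11.6.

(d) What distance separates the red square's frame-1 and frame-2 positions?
2.7

The red square moved from (5.3, 10.0) to (6.8, 12.2), a distance of √(1.5² + 2.2²) ≈ 2.7.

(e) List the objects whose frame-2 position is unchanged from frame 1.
none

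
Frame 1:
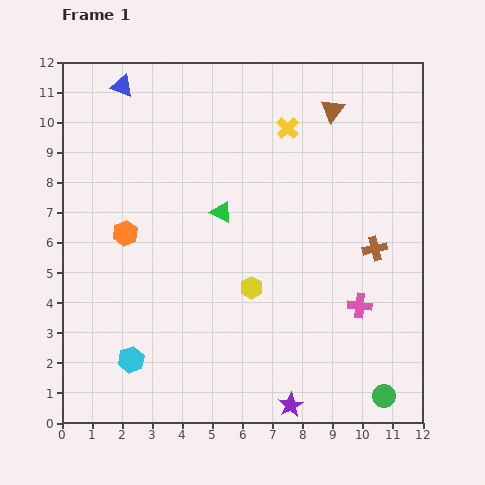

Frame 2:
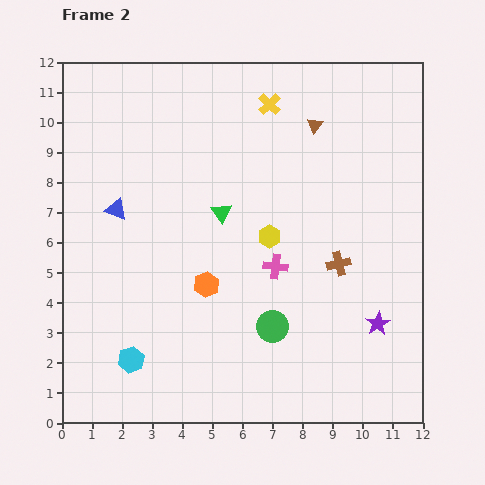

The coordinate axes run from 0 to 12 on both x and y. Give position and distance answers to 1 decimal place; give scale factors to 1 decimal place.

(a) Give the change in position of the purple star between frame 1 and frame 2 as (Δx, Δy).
(2.9, 2.7)

The purple star was at (7.6, 0.6) in frame 1 and (10.5, 3.3) in frame 2.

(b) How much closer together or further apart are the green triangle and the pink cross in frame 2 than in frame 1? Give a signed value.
-3.0

Distance in frame 1: 5.5. Distance in frame 2: 2.5.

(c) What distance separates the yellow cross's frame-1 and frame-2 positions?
1.0

The yellow cross moved from (7.5, 9.8) to (6.9, 10.6), a distance of √(0.6² + 0.8²) ≈ 1.0.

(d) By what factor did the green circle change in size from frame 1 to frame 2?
1.4×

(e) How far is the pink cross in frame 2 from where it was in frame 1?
3.1

The pink cross moved from (9.9, 3.9) to (7.1, 5.2), a distance of √(2.8² + 1.3²) ≈ 3.1.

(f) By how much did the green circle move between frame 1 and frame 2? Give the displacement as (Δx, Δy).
(-3.7, 2.3)

The green circle was at (10.7, 0.9) in frame 1 and (7.0, 3.2) in frame 2.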